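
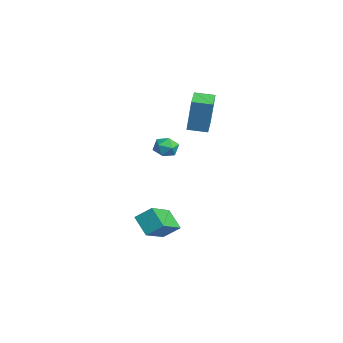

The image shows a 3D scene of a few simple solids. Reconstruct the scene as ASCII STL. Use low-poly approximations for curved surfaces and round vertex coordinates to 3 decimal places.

solid 
facet normal -0.156 0.678 0.718
outer loop
vertex -0.49 1.425 1.017
vertex -1.134 1.091 1.192
vertex -0.501 0.881 1.528
endloop
endfacet
facet normal 0.541 0.570 0.618
outer loop
vertex -0.49 1.425 1.017
vertex -0.501 0.881 1.528
vertex 0.048 0.908 1.023
endloop
endfacet
facet normal 0.692 0.719 -0.063
outer loop
vertex -0.49 1.425 1.017
vertex 0.048 0.908 1.023
vertex -0.246 1.134 0.374
endloop
endfacet
facet normal 0.087 0.920 -0.383
outer loop
vertex -0.49 1.425 1.017
vertex -0.246 1.134 0.374
vertex -0.976 1.247 0.479
endloop
endfacet
facet normal -0.437 0.894 0.099
outer loop
vertex -0.49 1.425 1.017
vertex -0.976 1.247 0.479
vertex -1.134 1.091 1.192
endloop
endfacet
facet normal 0.675 -0.124 0.727
outer loop
vertex 0.048 0.908 1.023
vertex -0.501 0.881 1.528
vertex -0.264 0.253 1.201
endloop
endfacet
facet normal -0.455 0.052 0.889
outer loop
vertex -0.501 0.881 1.528
vertex -1.134 1.091 1.192
vertex -0.994 0.366 1.306
endloop
endfacet
facet normal -0.909 0.402 -0.113
outer loop
vertex -1.134 1.091 1.192
vertex -0.976 1.247 0.479
vertex -1.288 0.592 0.657
endloop
endfacet
facet normal -0.060 0.443 -0.894
outer loop
vertex -0.976 1.247 0.479
vertex -0.246 1.134 0.374
vertex -0.739 0.619 0.152
endloop
endfacet
facet normal 0.919 0.119 -0.375
outer loop
vertex -0.246 1.134 0.374
vertex 0.048 0.908 1.023
vertex -0.106 0.409 0.488
endloop
endfacet
facet normal -0.087 -0.920 0.383
outer loop
vertex -0.75 0.075 0.663
vertex -0.264 0.253 1.201
vertex -0.994 0.366 1.306
endloop
endfacet
facet normal -0.692 -0.719 0.063
outer loop
vertex -0.75 0.075 0.663
vertex -0.994 0.366 1.306
vertex -1.288 0.592 0.657
endloop
endfacet
facet normal -0.541 -0.570 -0.618
outer loop
vertex -0.75 0.075 0.663
vertex -1.288 0.592 0.657
vertex -0.739 0.619 0.152
endloop
endfacet
facet normal 0.156 -0.678 -0.718
outer loop
vertex -0.75 0.075 0.663
vertex -0.739 0.619 0.152
vertex -0.106 0.409 0.488
endloop
endfacet
facet normal 0.437 -0.894 -0.099
outer loop
vertex -0.75 0.075 0.663
vertex -0.106 0.409 0.488
vertex -0.264 0.253 1.201
endloop
endfacet
facet normal 0.060 -0.443 0.894
outer loop
vertex -0.994 0.366 1.306
vertex -0.264 0.253 1.201
vertex -0.501 0.881 1.528
endloop
endfacet
facet normal -0.919 -0.119 0.375
outer loop
vertex -1.288 0.592 0.657
vertex -0.994 0.366 1.306
vertex -1.134 1.091 1.192
endloop
endfacet
facet normal -0.675 0.124 -0.727
outer loop
vertex -0.739 0.619 0.152
vertex -1.288 0.592 0.657
vertex -0.976 1.247 0.479
endloop
endfacet
facet normal 0.455 -0.052 -0.889
outer loop
vertex -0.106 0.409 0.488
vertex -0.739 0.619 0.152
vertex -0.246 1.134 0.374
endloop
endfacet
facet normal 0.909 -0.402 0.113
outer loop
vertex -0.264 0.253 1.201
vertex -0.106 0.409 0.488
vertex 0.048 0.908 1.023
endloop
endfacet
facet normal -0.924 0.367 0.107
outer loop
vertex -0.593 2.256 4.633
vertex -0.201 3.285 4.494
vertex -0.896 2.094 2.571
endloop
endfacet
facet normal -0.354 -0.927 0.125
outer loop
vertex 0.361 1.595 2.426
vertex -0.593 2.256 4.633
vertex -0.896 2.094 2.571
endloop
endfacet
facet normal -0.924 0.367 0.106
outer loop
vertex -0.896 2.094 2.571
vertex -0.201 3.285 4.494
vertex -0.503 3.123 2.432
endloop
endfacet
facet normal -0.145 -0.078 -0.986
outer loop
vertex -0.503 3.123 2.432
vertex 0.361 1.595 2.426
vertex -0.896 2.094 2.571
endloop
endfacet
facet normal 0.145 0.078 0.986
outer loop
vertex -0.593 2.256 4.633
vertex 1.056 2.786 4.349
vertex -0.201 3.285 4.494
endloop
endfacet
facet normal -0.354 -0.927 0.125
outer loop
vertex 0.663 1.757 4.488
vertex -0.593 2.256 4.633
vertex 0.361 1.595 2.426
endloop
endfacet
facet normal 0.145 0.078 0.986
outer loop
vertex 0.663 1.757 4.488
vertex 1.056 2.786 4.349
vertex -0.593 2.256 4.633
endloop
endfacet
facet normal 0.354 0.927 -0.125
outer loop
vertex -0.201 3.285 4.494
vertex 1.056 2.786 4.349
vertex -0.503 3.123 2.432
endloop
endfacet
facet normal -0.145 -0.078 -0.986
outer loop
vertex 0.753 2.624 2.287
vertex 0.361 1.595 2.426
vertex -0.503 3.123 2.432
endloop
endfacet
facet normal 0.354 0.927 -0.125
outer loop
vertex -0.503 3.123 2.432
vertex 1.056 2.786 4.349
vertex 0.753 2.624 2.287
endloop
endfacet
facet normal 0.924 -0.367 -0.107
outer loop
vertex 0.753 2.624 2.287
vertex 0.663 1.757 4.488
vertex 0.361 1.595 2.426
endloop
endfacet
facet normal 0.924 -0.367 -0.107
outer loop
vertex 1.056 2.786 4.349
vertex 0.663 1.757 4.488
vertex 0.753 2.624 2.287
endloop
endfacet
facet normal -0.625 0.629 -0.462
outer loop
vertex 2.275 0.16 -2.353
vertex 3.245 0.503 -3.197
vertex 1.962 -0.661 -3.047
endloop
endfacet
facet normal -0.729 -0.258 0.634
outer loop
vertex 3.155 -1.863 -2.163
vertex 2.275 0.16 -2.353
vertex 1.962 -0.661 -3.047
endloop
endfacet
facet normal -0.624 0.629 -0.464
outer loop
vertex 1.962 -0.661 -3.047
vertex 3.245 0.503 -3.197
vertex 2.932 -0.319 -3.89
endloop
endfacet
facet normal -0.280 -0.733 -0.620
outer loop
vertex 2.932 -0.319 -3.89
vertex 3.155 -1.863 -2.163
vertex 1.962 -0.661 -3.047
endloop
endfacet
facet normal 0.280 0.733 0.620
outer loop
vertex 2.275 0.16 -2.353
vertex 4.438 -0.699 -2.313
vertex 3.245 0.503 -3.197
endloop
endfacet
facet normal -0.729 -0.257 0.635
outer loop
vertex 3.468 -1.041 -1.47
vertex 2.275 0.16 -2.353
vertex 3.155 -1.863 -2.163
endloop
endfacet
facet normal 0.280 0.733 0.620
outer loop
vertex 3.468 -1.041 -1.47
vertex 4.438 -0.699 -2.313
vertex 2.275 0.16 -2.353
endloop
endfacet
facet normal 0.729 0.257 -0.634
outer loop
vertex 3.245 0.503 -3.197
vertex 4.438 -0.699 -2.313
vertex 2.932 -0.319 -3.89
endloop
endfacet
facet normal -0.280 -0.733 -0.620
outer loop
vertex 4.125 -1.52 -3.007
vertex 3.155 -1.863 -2.163
vertex 2.932 -0.319 -3.89
endloop
endfacet
facet normal 0.729 0.258 -0.634
outer loop
vertex 2.932 -0.319 -3.89
vertex 4.438 -0.699 -2.313
vertex 4.125 -1.52 -3.007
endloop
endfacet
facet normal 0.625 -0.628 0.463
outer loop
vertex 4.125 -1.52 -3.007
vertex 3.468 -1.041 -1.47
vertex 3.155 -1.863 -2.163
endloop
endfacet
facet normal 0.624 -0.629 0.463
outer loop
vertex 4.438 -0.699 -2.313
vertex 3.468 -1.041 -1.47
vertex 4.125 -1.52 -3.007
endloop
endfacet

endsolid


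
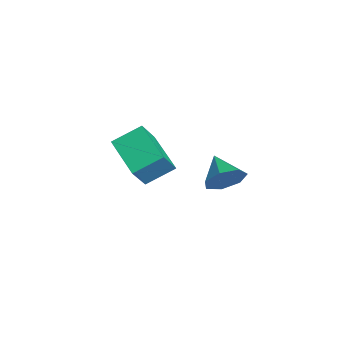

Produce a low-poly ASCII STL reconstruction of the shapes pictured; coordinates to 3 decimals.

solid 
facet normal 0.913 0.082 -0.400
outer loop
vertex 4.287 4.155 1.743
vertex 3.983 3.698 0.955
vertex 3.979 4.64 1.139
endloop
endfacet
facet normal -0.324 0.650 0.687
outer loop
vertex 4.287 4.155 1.743
vertex 3.979 4.64 1.139
vertex 2.677 3.582 1.525
endloop
endfacet
facet normal 0.913 0.082 -0.399
outer loop
vertex 3.979 4.64 1.139
vertex 3.983 3.698 0.955
vertex 3.675 4.417 0.397
endloop
endfacet
facet normal -0.626 0.779 0.022
outer loop
vertex 3.979 4.64 1.139
vertex 3.675 4.417 0.397
vertex 2.677 3.582 1.525
endloop
endfacet
facet normal 0.914 0.082 -0.398
outer loop
vertex 3.675 4.417 0.397
vertex 3.983 3.698 0.955
vertex 3.603 3.652 0.074
endloop
endfacet
facet normal -0.813 0.290 -0.505
outer loop
vertex 3.675 4.417 0.397
vertex 3.603 3.652 0.074
vertex 2.677 3.582 1.525
endloop
endfacet
facet normal 0.914 0.081 -0.398
outer loop
vertex 3.603 3.652 0.074
vertex 3.983 3.698 0.955
vertex 3.816 2.922 0.415
endloop
endfacet
facet normal -0.743 -0.449 -0.496
outer loop
vertex 3.603 3.652 0.074
vertex 3.816 2.922 0.415
vertex 2.677 3.582 1.525
endloop
endfacet
facet normal 0.913 0.082 -0.400
outer loop
vertex 3.816 2.922 0.415
vertex 3.983 3.698 0.955
vertex 4.156 2.777 1.162
endloop
endfacet
facet normal -0.470 -0.882 0.043
outer loop
vertex 3.816 2.922 0.415
vertex 4.156 2.777 1.162
vertex 2.677 3.582 1.525
endloop
endfacet
facet normal 0.913 0.082 -0.399
outer loop
vertex 4.156 2.777 1.162
vertex 3.983 3.698 0.955
vertex 4.365 3.326 1.753
endloop
endfacet
facet normal -0.199 -0.682 0.704
outer loop
vertex 4.156 2.777 1.162
vertex 4.365 3.326 1.753
vertex 2.677 3.582 1.525
endloop
endfacet
facet normal 0.913 0.081 -0.399
outer loop
vertex 4.365 3.326 1.753
vertex 3.983 3.698 0.955
vertex 4.287 4.155 1.743
endloop
endfacet
facet normal -0.134 -0.001 0.991
outer loop
vertex 4.365 3.326 1.753
vertex 4.287 4.155 1.743
vertex 2.677 3.582 1.525
endloop
endfacet
facet normal -0.917 -0.216 0.335
outer loop
vertex -2.026 0.271 -0.445
vertex -2.082 1.681 0.309
vertex -2.729 1.015 -1.888
endloop
endfacet
facet normal 0.035 -0.881 -0.471
outer loop
vertex -0.758 1.479 -2.609
vertex -2.026 0.271 -0.445
vertex -2.729 1.015 -1.888
endloop
endfacet
facet normal -0.917 -0.216 0.335
outer loop
vertex -2.729 1.015 -1.888
vertex -2.082 1.681 0.309
vertex -2.785 2.425 -1.134
endloop
endfacet
facet normal -0.397 0.420 -0.816
outer loop
vertex -2.785 2.425 -1.134
vertex -0.758 1.479 -2.609
vertex -2.729 1.015 -1.888
endloop
endfacet
facet normal 0.397 -0.420 0.816
outer loop
vertex -2.026 0.271 -0.445
vertex -0.111 2.145 -0.412
vertex -2.082 1.681 0.309
endloop
endfacet
facet normal 0.035 -0.881 -0.471
outer loop
vertex -0.055 0.735 -1.166
vertex -2.026 0.271 -0.445
vertex -0.758 1.479 -2.609
endloop
endfacet
facet normal 0.397 -0.420 0.816
outer loop
vertex -0.055 0.735 -1.166
vertex -0.111 2.145 -0.412
vertex -2.026 0.271 -0.445
endloop
endfacet
facet normal -0.035 0.881 0.471
outer loop
vertex -2.082 1.681 0.309
vertex -0.111 2.145 -0.412
vertex -2.785 2.425 -1.134
endloop
endfacet
facet normal -0.397 0.420 -0.816
outer loop
vertex -0.814 2.889 -1.855
vertex -0.758 1.479 -2.609
vertex -2.785 2.425 -1.134
endloop
endfacet
facet normal -0.035 0.881 0.471
outer loop
vertex -2.785 2.425 -1.134
vertex -0.111 2.145 -0.412
vertex -0.814 2.889 -1.855
endloop
endfacet
facet normal 0.917 0.216 -0.335
outer loop
vertex -0.814 2.889 -1.855
vertex -0.055 0.735 -1.166
vertex -0.758 1.479 -2.609
endloop
endfacet
facet normal 0.917 0.216 -0.335
outer loop
vertex -0.111 2.145 -0.412
vertex -0.055 0.735 -1.166
vertex -0.814 2.889 -1.855
endloop
endfacet

endsolid


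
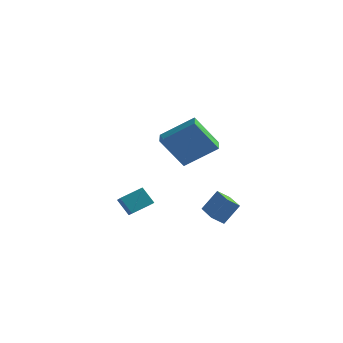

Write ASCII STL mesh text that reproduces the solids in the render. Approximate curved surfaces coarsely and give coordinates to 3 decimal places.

solid 
facet normal -0.636 -0.679 -0.367
outer loop
vertex 0.193 0.07 -3.097
vertex -0.559 0.282 -2.186
vertex -0.365 0.954 -3.764
endloop
endfacet
facet normal 0.627 -0.177 -0.759
outer loop
vertex 0.519 1.898 -3.254
vertex 0.193 0.07 -3.097
vertex -0.365 0.954 -3.764
endloop
endfacet
facet normal -0.636 -0.679 -0.367
outer loop
vertex -0.365 0.954 -3.764
vertex -0.559 0.282 -2.186
vertex -1.117 1.166 -2.854
endloop
endfacet
facet normal -0.450 0.712 -0.538
outer loop
vertex -1.117 1.166 -2.854
vertex 0.519 1.898 -3.254
vertex -0.365 0.954 -3.764
endloop
endfacet
facet normal 0.451 -0.713 0.538
outer loop
vertex 0.193 0.07 -3.097
vertex 0.325 1.226 -1.676
vertex -0.559 0.282 -2.186
endloop
endfacet
facet normal 0.627 -0.177 -0.758
outer loop
vertex 1.077 1.014 -2.586
vertex 0.193 0.07 -3.097
vertex 0.519 1.898 -3.254
endloop
endfacet
facet normal 0.450 -0.713 0.538
outer loop
vertex 1.077 1.014 -2.586
vertex 0.325 1.226 -1.676
vertex 0.193 0.07 -3.097
endloop
endfacet
facet normal -0.627 0.177 0.759
outer loop
vertex -0.559 0.282 -2.186
vertex 0.325 1.226 -1.676
vertex -1.117 1.166 -2.854
endloop
endfacet
facet normal -0.450 0.713 -0.538
outer loop
vertex -0.233 2.11 -2.343
vertex 0.519 1.898 -3.254
vertex -1.117 1.166 -2.854
endloop
endfacet
facet normal -0.627 0.177 0.759
outer loop
vertex -1.117 1.166 -2.854
vertex 0.325 1.226 -1.676
vertex -0.233 2.11 -2.343
endloop
endfacet
facet normal 0.636 0.679 0.367
outer loop
vertex -0.233 2.11 -2.343
vertex 1.077 1.014 -2.586
vertex 0.519 1.898 -3.254
endloop
endfacet
facet normal 0.636 0.679 0.367
outer loop
vertex 0.325 1.226 -1.676
vertex 1.077 1.014 -2.586
vertex -0.233 2.11 -2.343
endloop
endfacet
facet normal -0.547 -0.183 0.817
outer loop
vertex 3.817 -0.287 4.291
vertex 3.465 0.67 4.27
vertex 2.154 -0.926 3.034
endloop
endfacet
facet normal 0.345 -0.938 0.020
outer loop
vertex 3.335 -0.53 1.27
vertex 3.817 -0.287 4.291
vertex 2.154 -0.926 3.034
endloop
endfacet
facet normal -0.546 -0.184 0.817
outer loop
vertex 2.154 -0.926 3.034
vertex 3.465 0.67 4.27
vertex 1.802 0.031 3.014
endloop
endfacet
facet normal -0.763 -0.293 -0.576
outer loop
vertex 1.802 0.031 3.014
vertex 3.335 -0.53 1.27
vertex 2.154 -0.926 3.034
endloop
endfacet
facet normal 0.763 0.293 0.576
outer loop
vertex 3.817 -0.287 4.291
vertex 4.646 1.066 2.506
vertex 3.465 0.67 4.27
endloop
endfacet
facet normal 0.345 -0.938 0.020
outer loop
vertex 4.998 0.109 2.526
vertex 3.817 -0.287 4.291
vertex 3.335 -0.53 1.27
endloop
endfacet
facet normal 0.763 0.293 0.576
outer loop
vertex 4.998 0.109 2.526
vertex 4.646 1.066 2.506
vertex 3.817 -0.287 4.291
endloop
endfacet
facet normal -0.345 0.938 -0.020
outer loop
vertex 3.465 0.67 4.27
vertex 4.646 1.066 2.506
vertex 1.802 0.031 3.014
endloop
endfacet
facet normal -0.763 -0.293 -0.576
outer loop
vertex 2.983 0.427 1.249
vertex 3.335 -0.53 1.27
vertex 1.802 0.031 3.014
endloop
endfacet
facet normal -0.345 0.938 -0.020
outer loop
vertex 1.802 0.031 3.014
vertex 4.646 1.066 2.506
vertex 2.983 0.427 1.249
endloop
endfacet
facet normal 0.547 0.183 -0.817
outer loop
vertex 2.983 0.427 1.249
vertex 4.998 0.109 2.526
vertex 3.335 -0.53 1.27
endloop
endfacet
facet normal 0.547 0.184 -0.817
outer loop
vertex 4.646 1.066 2.506
vertex 4.998 0.109 2.526
vertex 2.983 0.427 1.249
endloop
endfacet
facet normal -0.663 -0.428 0.614
outer loop
vertex 4.465 3.017 -2.693
vertex 3.417 4.38 -2.875
vertex 3.812 2.358 -3.859
endloop
endfacet
facet normal 0.607 -0.788 0.106
outer loop
vertex 4.403 2.74 -4.405
vertex 4.465 3.017 -2.693
vertex 3.812 2.358 -3.859
endloop
endfacet
facet normal -0.664 -0.428 0.613
outer loop
vertex 3.812 2.358 -3.859
vertex 3.417 4.38 -2.875
vertex 2.764 3.722 -4.042
endloop
endfacet
facet normal -0.438 -0.442 -0.783
outer loop
vertex 2.764 3.722 -4.042
vertex 4.403 2.74 -4.405
vertex 3.812 2.358 -3.859
endloop
endfacet
facet normal 0.438 0.441 0.783
outer loop
vertex 4.465 3.017 -2.693
vertex 4.008 4.762 -3.421
vertex 3.417 4.38 -2.875
endloop
endfacet
facet normal 0.606 -0.789 0.106
outer loop
vertex 5.056 3.398 -3.238
vertex 4.465 3.017 -2.693
vertex 4.403 2.74 -4.405
endloop
endfacet
facet normal 0.438 0.441 0.783
outer loop
vertex 5.056 3.398 -3.238
vertex 4.008 4.762 -3.421
vertex 4.465 3.017 -2.693
endloop
endfacet
facet normal -0.606 0.788 -0.105
outer loop
vertex 3.417 4.38 -2.875
vertex 4.008 4.762 -3.421
vertex 2.764 3.722 -4.042
endloop
endfacet
facet normal -0.438 -0.441 -0.783
outer loop
vertex 3.355 4.103 -4.587
vertex 4.403 2.74 -4.405
vertex 2.764 3.722 -4.042
endloop
endfacet
facet normal -0.606 0.788 -0.106
outer loop
vertex 2.764 3.722 -4.042
vertex 4.008 4.762 -3.421
vertex 3.355 4.103 -4.587
endloop
endfacet
facet normal 0.664 0.429 -0.613
outer loop
vertex 3.355 4.103 -4.587
vertex 5.056 3.398 -3.238
vertex 4.403 2.74 -4.405
endloop
endfacet
facet normal 0.664 0.428 -0.614
outer loop
vertex 4.008 4.762 -3.421
vertex 5.056 3.398 -3.238
vertex 3.355 4.103 -4.587
endloop
endfacet

endsolid


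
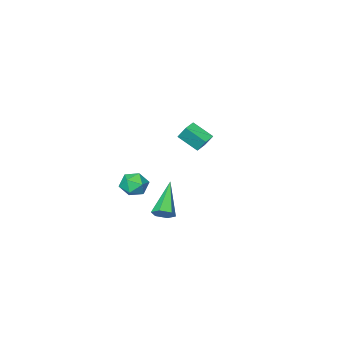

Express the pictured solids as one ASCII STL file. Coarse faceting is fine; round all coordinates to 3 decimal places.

solid 
facet normal 0.587 0.503 -0.634
outer loop
vertex 3.373 3.306 -2.61
vertex 3.0 3.149 -3.08
vertex 2.896 3.671 -2.762
endloop
endfacet
facet normal 0.102 0.493 0.864
outer loop
vertex 3.373 3.306 -2.61
vertex 2.896 3.671 -2.762
vertex 1.72 2.051 -1.7
endloop
endfacet
facet normal 0.588 0.503 -0.634
outer loop
vertex 2.896 3.671 -2.762
vertex 3.0 3.149 -3.08
vertex 2.523 3.515 -3.232
endloop
endfacet
facet normal -0.666 0.682 0.302
outer loop
vertex 2.896 3.671 -2.762
vertex 2.523 3.515 -3.232
vertex 1.72 2.051 -1.7
endloop
endfacet
facet normal 0.588 0.504 -0.633
outer loop
vertex 2.523 3.515 -3.232
vertex 3.0 3.149 -3.08
vertex 2.628 2.993 -3.55
endloop
endfacet
facet normal -0.909 0.068 -0.412
outer loop
vertex 2.523 3.515 -3.232
vertex 2.628 2.993 -3.55
vertex 1.72 2.051 -1.7
endloop
endfacet
facet normal 0.588 0.505 -0.633
outer loop
vertex 2.628 2.993 -3.55
vertex 3.0 3.149 -3.08
vertex 3.105 2.628 -3.398
endloop
endfacet
facet normal -0.383 -0.734 -0.561
outer loop
vertex 2.628 2.993 -3.55
vertex 3.105 2.628 -3.398
vertex 1.72 2.051 -1.7
endloop
endfacet
facet normal 0.587 0.505 -0.633
outer loop
vertex 3.105 2.628 -3.398
vertex 3.0 3.149 -3.08
vertex 3.478 2.784 -2.928
endloop
endfacet
facet normal 0.385 -0.923 0.001
outer loop
vertex 3.105 2.628 -3.398
vertex 3.478 2.784 -2.928
vertex 1.72 2.051 -1.7
endloop
endfacet
facet normal 0.587 0.504 -0.634
outer loop
vertex 3.478 2.784 -2.928
vertex 3.0 3.149 -3.08
vertex 3.373 3.306 -2.61
endloop
endfacet
facet normal 0.628 -0.309 0.714
outer loop
vertex 3.478 2.784 -2.928
vertex 3.373 3.306 -2.61
vertex 1.72 2.051 -1.7
endloop
endfacet
facet normal -0.493 0.632 0.598
outer loop
vertex 3.226 1.762 -1.527
vertex 2.526 1.413 -1.736
vertex 2.943 1.136 -1.099
endloop
endfacet
facet normal 0.164 0.505 0.847
outer loop
vertex 3.226 1.762 -1.527
vertex 2.943 1.136 -1.099
vertex 3.731 1.18 -1.278
endloop
endfacet
facet normal 0.631 0.695 0.344
outer loop
vertex 3.226 1.762 -1.527
vertex 3.731 1.18 -1.278
vertex 3.802 1.485 -2.025
endloop
endfacet
facet normal 0.263 0.940 -0.218
outer loop
vertex 3.226 1.762 -1.527
vertex 3.802 1.485 -2.025
vertex 3.057 1.628 -2.308
endloop
endfacet
facet normal -0.431 0.900 -0.061
outer loop
vertex 3.226 1.762 -1.527
vertex 3.057 1.628 -2.308
vertex 2.526 1.413 -1.736
endloop
endfacet
facet normal 0.228 -0.197 0.954
outer loop
vertex 3.731 1.18 -1.278
vertex 2.943 1.136 -1.099
vertex 3.343 0.472 -1.332
endloop
endfacet
facet normal -0.835 0.008 0.550
outer loop
vertex 2.943 1.136 -1.099
vertex 2.526 1.413 -1.736
vertex 2.598 0.615 -1.615
endloop
endfacet
facet normal -0.734 0.442 -0.516
outer loop
vertex 2.526 1.413 -1.736
vertex 3.057 1.628 -2.308
vertex 2.669 0.92 -2.362
endloop
endfacet
facet normal 0.390 0.505 -0.770
outer loop
vertex 3.057 1.628 -2.308
vertex 3.802 1.485 -2.025
vertex 3.457 0.964 -2.541
endloop
endfacet
facet normal 0.984 0.110 0.138
outer loop
vertex 3.802 1.485 -2.025
vertex 3.731 1.18 -1.278
vertex 3.874 0.687 -1.904
endloop
endfacet
facet normal -0.263 -0.940 0.218
outer loop
vertex 3.174 0.338 -2.113
vertex 3.343 0.472 -1.332
vertex 2.598 0.615 -1.615
endloop
endfacet
facet normal -0.631 -0.695 -0.344
outer loop
vertex 3.174 0.338 -2.113
vertex 2.598 0.615 -1.615
vertex 2.669 0.92 -2.362
endloop
endfacet
facet normal -0.164 -0.505 -0.847
outer loop
vertex 3.174 0.338 -2.113
vertex 2.669 0.92 -2.362
vertex 3.457 0.964 -2.541
endloop
endfacet
facet normal 0.493 -0.632 -0.598
outer loop
vertex 3.174 0.338 -2.113
vertex 3.457 0.964 -2.541
vertex 3.874 0.687 -1.904
endloop
endfacet
facet normal 0.431 -0.900 0.061
outer loop
vertex 3.174 0.338 -2.113
vertex 3.874 0.687 -1.904
vertex 3.343 0.472 -1.332
endloop
endfacet
facet normal -0.390 -0.505 0.770
outer loop
vertex 2.598 0.615 -1.615
vertex 3.343 0.472 -1.332
vertex 2.943 1.136 -1.099
endloop
endfacet
facet normal -0.984 -0.110 -0.138
outer loop
vertex 2.669 0.92 -2.362
vertex 2.598 0.615 -1.615
vertex 2.526 1.413 -1.736
endloop
endfacet
facet normal -0.228 0.197 -0.954
outer loop
vertex 3.457 0.964 -2.541
vertex 2.669 0.92 -2.362
vertex 3.057 1.628 -2.308
endloop
endfacet
facet normal 0.835 -0.008 -0.550
outer loop
vertex 3.874 0.687 -1.904
vertex 3.457 0.964 -2.541
vertex 3.802 1.485 -2.025
endloop
endfacet
facet normal 0.734 -0.442 0.516
outer loop
vertex 3.343 0.472 -1.332
vertex 3.874 0.687 -1.904
vertex 3.731 1.18 -1.278
endloop
endfacet
facet normal -0.924 -0.371 0.091
outer loop
vertex -4.039 -4.085 -2.412
vertex -4.173 -3.547 -1.579
vertex -4.547 -3.009 -3.188
endloop
endfacet
facet normal 0.133 -0.538 -0.833
outer loop
vertex -3.807 -2.713 -3.261
vertex -4.039 -4.085 -2.412
vertex -4.547 -3.009 -3.188
endloop
endfacet
facet normal -0.925 -0.370 0.091
outer loop
vertex -4.547 -3.009 -3.188
vertex -4.173 -3.547 -1.579
vertex -4.68 -2.471 -2.355
endloop
endfacet
facet normal -0.357 0.758 -0.546
outer loop
vertex -4.68 -2.471 -2.355
vertex -3.807 -2.713 -3.261
vertex -4.547 -3.009 -3.188
endloop
endfacet
facet normal 0.357 -0.757 0.547
outer loop
vertex -4.039 -4.085 -2.412
vertex -3.433 -3.251 -1.652
vertex -4.173 -3.547 -1.579
endloop
endfacet
facet normal 0.133 -0.538 -0.833
outer loop
vertex -3.3 -3.789 -2.485
vertex -4.039 -4.085 -2.412
vertex -3.807 -2.713 -3.261
endloop
endfacet
facet normal 0.357 -0.758 0.546
outer loop
vertex -3.3 -3.789 -2.485
vertex -3.433 -3.251 -1.652
vertex -4.039 -4.085 -2.412
endloop
endfacet
facet normal -0.133 0.538 0.833
outer loop
vertex -4.173 -3.547 -1.579
vertex -3.433 -3.251 -1.652
vertex -4.68 -2.471 -2.355
endloop
endfacet
facet normal -0.357 0.757 -0.547
outer loop
vertex -3.941 -2.175 -2.428
vertex -3.807 -2.713 -3.261
vertex -4.68 -2.471 -2.355
endloop
endfacet
facet normal -0.133 0.538 0.833
outer loop
vertex -4.68 -2.471 -2.355
vertex -3.433 -3.251 -1.652
vertex -3.941 -2.175 -2.428
endloop
endfacet
facet normal 0.924 0.370 -0.090
outer loop
vertex -3.941 -2.175 -2.428
vertex -3.3 -3.789 -2.485
vertex -3.807 -2.713 -3.261
endloop
endfacet
facet normal 0.924 0.370 -0.092
outer loop
vertex -3.433 -3.251 -1.652
vertex -3.3 -3.789 -2.485
vertex -3.941 -2.175 -2.428
endloop
endfacet

endsolid


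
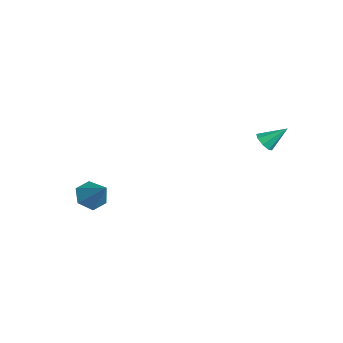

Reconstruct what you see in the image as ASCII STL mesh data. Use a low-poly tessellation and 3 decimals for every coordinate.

solid 
facet normal -0.656 -0.234 -0.718
outer loop
vertex -3.142 -3.227 -3.853
vertex -3.821 -3.069 -3.284
vertex -3.499 -2.403 -3.795
endloop
endfacet
facet normal 0.856 0.394 -0.333
outer loop
vertex -3.142 -3.227 -3.853
vertex -3.499 -2.403 -3.795
vertex -2.699 -2.671 -2.056
endloop
endfacet
facet normal -0.656 -0.234 -0.718
outer loop
vertex -3.499 -2.403 -3.795
vertex -3.821 -3.069 -3.284
vertex -4.178 -2.245 -3.226
endloop
endfacet
facet normal 0.253 0.967 0.033
outer loop
vertex -3.499 -2.403 -3.795
vertex -4.178 -2.245 -3.226
vertex -2.699 -2.671 -2.056
endloop
endfacet
facet normal -0.656 -0.234 -0.717
outer loop
vertex -4.178 -2.245 -3.226
vertex -3.821 -3.069 -3.284
vertex -4.5 -2.912 -2.714
endloop
endfacet
facet normal -0.332 0.670 0.664
outer loop
vertex -4.178 -2.245 -3.226
vertex -4.5 -2.912 -2.714
vertex -2.699 -2.671 -2.056
endloop
endfacet
facet normal -0.656 -0.234 -0.717
outer loop
vertex -4.5 -2.912 -2.714
vertex -3.821 -3.069 -3.284
vertex -4.143 -3.736 -2.772
endloop
endfacet
facet normal -0.312 -0.201 0.929
outer loop
vertex -4.5 -2.912 -2.714
vertex -4.143 -3.736 -2.772
vertex -2.699 -2.671 -2.056
endloop
endfacet
facet normal -0.656 -0.234 -0.717
outer loop
vertex -4.143 -3.736 -2.772
vertex -3.821 -3.069 -3.284
vertex -3.464 -3.894 -3.342
endloop
endfacet
facet normal 0.292 -0.774 0.562
outer loop
vertex -4.143 -3.736 -2.772
vertex -3.464 -3.894 -3.342
vertex -2.699 -2.671 -2.056
endloop
endfacet
facet normal -0.656 -0.233 -0.718
outer loop
vertex -3.464 -3.894 -3.342
vertex -3.821 -3.069 -3.284
vertex -3.142 -3.227 -3.853
endloop
endfacet
facet normal 0.877 -0.476 -0.069
outer loop
vertex -3.464 -3.894 -3.342
vertex -3.142 -3.227 -3.853
vertex -2.699 -2.671 -2.056
endloop
endfacet
facet normal -0.227 -0.746 -0.626
outer loop
vertex 3.205 2.723 3.335
vertex 2.746 3.022 3.145
vertex 3.304 2.983 2.989
endloop
endfacet
facet normal 0.965 -0.020 0.261
outer loop
vertex 3.205 2.723 3.335
vertex 3.304 2.983 2.989
vertex 3.054 4.038 3.995
endloop
endfacet
facet normal -0.227 -0.747 -0.625
outer loop
vertex 3.304 2.983 2.989
vertex 2.746 3.022 3.145
vertex 3.075 3.266 2.734
endloop
endfacet
facet normal 0.852 0.453 -0.263
outer loop
vertex 3.304 2.983 2.989
vertex 3.075 3.266 2.734
vertex 3.054 4.038 3.995
endloop
endfacet
facet normal -0.227 -0.747 -0.625
outer loop
vertex 3.075 3.266 2.734
vertex 2.746 3.022 3.145
vertex 2.654 3.406 2.72
endloop
endfacet
facet normal 0.289 0.819 -0.496
outer loop
vertex 3.075 3.266 2.734
vertex 2.654 3.406 2.72
vertex 3.054 4.038 3.995
endloop
endfacet
facet normal -0.226 -0.747 -0.626
outer loop
vertex 2.654 3.406 2.72
vertex 2.746 3.022 3.145
vertex 2.287 3.321 2.954
endloop
endfacet
facet normal -0.395 0.866 -0.305
outer loop
vertex 2.654 3.406 2.72
vertex 2.287 3.321 2.954
vertex 3.054 4.038 3.995
endloop
endfacet
facet normal -0.226 -0.747 -0.625
outer loop
vertex 2.287 3.321 2.954
vertex 2.746 3.022 3.145
vertex 2.189 3.061 3.3
endloop
endfacet
facet normal -0.800 0.566 0.199
outer loop
vertex 2.287 3.321 2.954
vertex 2.189 3.061 3.3
vertex 3.054 4.038 3.995
endloop
endfacet
facet normal -0.226 -0.746 -0.626
outer loop
vertex 2.189 3.061 3.3
vertex 2.746 3.022 3.145
vertex 2.417 2.778 3.555
endloop
endfacet
facet normal -0.687 0.096 0.720
outer loop
vertex 2.189 3.061 3.3
vertex 2.417 2.778 3.555
vertex 3.054 4.038 3.995
endloop
endfacet
facet normal -0.226 -0.747 -0.626
outer loop
vertex 2.417 2.778 3.555
vertex 2.746 3.022 3.145
vertex 2.838 2.638 3.57
endloop
endfacet
facet normal -0.124 -0.271 0.955
outer loop
vertex 2.417 2.778 3.555
vertex 2.838 2.638 3.57
vertex 3.054 4.038 3.995
endloop
endfacet
facet normal -0.227 -0.747 -0.625
outer loop
vertex 2.838 2.638 3.57
vertex 2.746 3.022 3.145
vertex 3.205 2.723 3.335
endloop
endfacet
facet normal 0.562 -0.318 0.763
outer loop
vertex 2.838 2.638 3.57
vertex 3.205 2.723 3.335
vertex 3.054 4.038 3.995
endloop
endfacet

endsolid


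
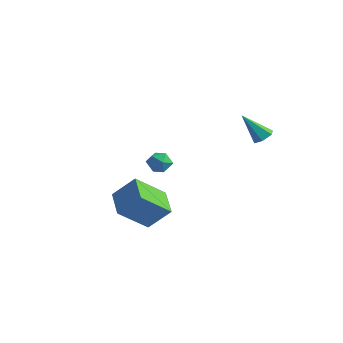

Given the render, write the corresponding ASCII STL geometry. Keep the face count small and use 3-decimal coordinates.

solid 
facet normal -0.775 0.550 0.310
outer loop
vertex -1.601 -2.0 -0.902
vertex -1.026 -0.423 -2.26
vertex -2.563 -2.681 -2.099
endloop
endfacet
facet normal -0.266 -0.731 0.629
outer loop
vertex -1.214 -3.637 -2.64
vertex -1.601 -2.0 -0.902
vertex -2.563 -2.681 -2.099
endloop
endfacet
facet normal -0.775 0.550 0.311
outer loop
vertex -2.563 -2.681 -2.099
vertex -1.026 -0.423 -2.26
vertex -1.988 -1.103 -3.457
endloop
endfacet
facet normal -0.573 -0.405 -0.713
outer loop
vertex -1.988 -1.103 -3.457
vertex -1.214 -3.637 -2.64
vertex -2.563 -2.681 -2.099
endloop
endfacet
facet normal 0.573 0.405 0.713
outer loop
vertex -1.601 -2.0 -0.902
vertex 0.323 -1.379 -2.801
vertex -1.026 -0.423 -2.26
endloop
endfacet
facet normal -0.266 -0.731 0.629
outer loop
vertex -0.252 -2.957 -1.443
vertex -1.601 -2.0 -0.902
vertex -1.214 -3.637 -2.64
endloop
endfacet
facet normal 0.573 0.405 0.713
outer loop
vertex -0.252 -2.957 -1.443
vertex 0.323 -1.379 -2.801
vertex -1.601 -2.0 -0.902
endloop
endfacet
facet normal 0.266 0.731 -0.629
outer loop
vertex -1.026 -0.423 -2.26
vertex 0.323 -1.379 -2.801
vertex -1.988 -1.103 -3.457
endloop
endfacet
facet normal -0.573 -0.405 -0.713
outer loop
vertex -0.639 -2.06 -3.998
vertex -1.214 -3.637 -2.64
vertex -1.988 -1.103 -3.457
endloop
endfacet
facet normal 0.266 0.730 -0.629
outer loop
vertex -1.988 -1.103 -3.457
vertex 0.323 -1.379 -2.801
vertex -0.639 -2.06 -3.998
endloop
endfacet
facet normal 0.775 -0.550 -0.311
outer loop
vertex -0.639 -2.06 -3.998
vertex -0.252 -2.957 -1.443
vertex -1.214 -3.637 -2.64
endloop
endfacet
facet normal 0.775 -0.550 -0.310
outer loop
vertex 0.323 -1.379 -2.801
vertex -0.252 -2.957 -1.443
vertex -0.639 -2.06 -3.998
endloop
endfacet
facet normal -0.989 0.114 0.096
outer loop
vertex -4.343 2.27 -2.022
vertex -4.399 1.546 -1.742
vertex -4.283 2.144 -1.257
endloop
endfacet
facet normal -0.652 0.738 0.173
outer loop
vertex -4.343 2.27 -2.022
vertex -4.283 2.144 -1.257
vertex -3.805 2.648 -1.606
endloop
endfacet
facet normal -0.279 0.862 -0.422
outer loop
vertex -4.343 2.27 -2.022
vertex -3.805 2.648 -1.606
vertex -3.625 2.363 -2.307
endloop
endfacet
facet normal -0.385 0.315 -0.868
outer loop
vertex -4.343 2.27 -2.022
vertex -3.625 2.363 -2.307
vertex -3.992 1.682 -2.391
endloop
endfacet
facet normal -0.824 -0.148 -0.548
outer loop
vertex -4.343 2.27 -2.022
vertex -3.992 1.682 -2.391
vertex -4.399 1.546 -1.742
endloop
endfacet
facet normal -0.190 0.674 0.713
outer loop
vertex -3.805 2.648 -1.606
vertex -4.283 2.144 -1.257
vertex -3.528 2.158 -1.069
endloop
endfacet
facet normal -0.735 -0.336 0.589
outer loop
vertex -4.283 2.144 -1.257
vertex -4.399 1.546 -1.742
vertex -3.895 1.477 -1.153
endloop
endfacet
facet normal -0.467 -0.760 -0.452
outer loop
vertex -4.399 1.546 -1.742
vertex -3.992 1.682 -2.391
vertex -3.715 1.192 -1.854
endloop
endfacet
facet normal 0.242 -0.011 -0.970
outer loop
vertex -3.992 1.682 -2.391
vertex -3.625 2.363 -2.307
vertex -3.237 1.696 -2.203
endloop
endfacet
facet normal 0.412 0.876 -0.250
outer loop
vertex -3.625 2.363 -2.307
vertex -3.805 2.648 -1.606
vertex -3.121 2.294 -1.718
endloop
endfacet
facet normal 0.385 -0.315 0.868
outer loop
vertex -3.177 1.57 -1.438
vertex -3.528 2.158 -1.069
vertex -3.895 1.477 -1.153
endloop
endfacet
facet normal 0.279 -0.862 0.422
outer loop
vertex -3.177 1.57 -1.438
vertex -3.895 1.477 -1.153
vertex -3.715 1.192 -1.854
endloop
endfacet
facet normal 0.652 -0.738 -0.173
outer loop
vertex -3.177 1.57 -1.438
vertex -3.715 1.192 -1.854
vertex -3.237 1.696 -2.203
endloop
endfacet
facet normal 0.989 -0.114 -0.096
outer loop
vertex -3.177 1.57 -1.438
vertex -3.237 1.696 -2.203
vertex -3.121 2.294 -1.718
endloop
endfacet
facet normal 0.824 0.148 0.548
outer loop
vertex -3.177 1.57 -1.438
vertex -3.121 2.294 -1.718
vertex -3.528 2.158 -1.069
endloop
endfacet
facet normal -0.242 0.011 0.970
outer loop
vertex -3.895 1.477 -1.153
vertex -3.528 2.158 -1.069
vertex -4.283 2.144 -1.257
endloop
endfacet
facet normal -0.412 -0.876 0.250
outer loop
vertex -3.715 1.192 -1.854
vertex -3.895 1.477 -1.153
vertex -4.399 1.546 -1.742
endloop
endfacet
facet normal 0.190 -0.674 -0.713
outer loop
vertex -3.237 1.696 -2.203
vertex -3.715 1.192 -1.854
vertex -3.992 1.682 -2.391
endloop
endfacet
facet normal 0.735 0.336 -0.589
outer loop
vertex -3.121 2.294 -1.718
vertex -3.237 1.696 -2.203
vertex -3.625 2.363 -2.307
endloop
endfacet
facet normal 0.467 0.760 0.452
outer loop
vertex -3.528 2.158 -1.069
vertex -3.121 2.294 -1.718
vertex -3.805 2.648 -1.606
endloop
endfacet
facet normal 0.487 0.368 -0.792
outer loop
vertex 3.954 1.885 2.634
vertex 3.434 1.887 2.315
vertex 3.594 2.377 2.641
endloop
endfacet
facet normal 0.478 0.338 0.811
outer loop
vertex 3.954 1.885 2.634
vertex 3.594 2.377 2.641
vertex 2.566 1.233 3.725
endloop
endfacet
facet normal 0.488 0.367 -0.792
outer loop
vertex 3.594 2.377 2.641
vertex 3.434 1.887 2.315
vertex 3.074 2.38 2.322
endloop
endfacet
facet normal -0.319 0.787 0.528
outer loop
vertex 3.594 2.377 2.641
vertex 3.074 2.38 2.322
vertex 2.566 1.233 3.725
endloop
endfacet
facet normal 0.488 0.367 -0.792
outer loop
vertex 3.074 2.38 2.322
vertex 3.434 1.887 2.315
vertex 2.914 1.89 1.996
endloop
endfacet
facet normal -0.937 0.344 -0.058
outer loop
vertex 3.074 2.38 2.322
vertex 2.914 1.89 1.996
vertex 2.566 1.233 3.725
endloop
endfacet
facet normal 0.488 0.367 -0.792
outer loop
vertex 2.914 1.89 1.996
vertex 3.434 1.887 2.315
vertex 3.274 1.397 1.989
endloop
endfacet
facet normal -0.756 -0.547 -0.360
outer loop
vertex 2.914 1.89 1.996
vertex 3.274 1.397 1.989
vertex 2.566 1.233 3.725
endloop
endfacet
facet normal 0.487 0.368 -0.792
outer loop
vertex 3.274 1.397 1.989
vertex 3.434 1.887 2.315
vertex 3.794 1.395 2.308
endloop
endfacet
facet normal 0.043 -0.996 -0.077
outer loop
vertex 3.274 1.397 1.989
vertex 3.794 1.395 2.308
vertex 2.566 1.233 3.725
endloop
endfacet
facet normal 0.487 0.368 -0.792
outer loop
vertex 3.794 1.395 2.308
vertex 3.434 1.887 2.315
vertex 3.954 1.885 2.634
endloop
endfacet
facet normal 0.660 -0.554 0.508
outer loop
vertex 3.794 1.395 2.308
vertex 3.954 1.885 2.634
vertex 2.566 1.233 3.725
endloop
endfacet

endsolid


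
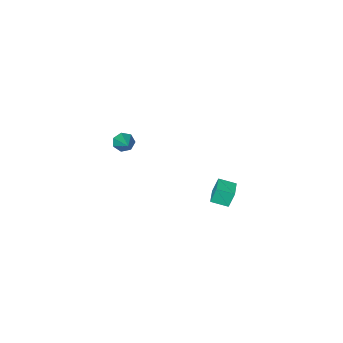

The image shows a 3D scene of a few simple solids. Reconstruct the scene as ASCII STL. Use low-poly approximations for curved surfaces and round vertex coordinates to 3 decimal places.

solid 
facet normal -0.629 -0.772 -0.091
outer loop
vertex -3.367 2.701 1.456
vertex -4.075 3.313 1.164
vertex -3.077 2.578 0.496
endloop
endfacet
facet normal 0.722 -0.624 0.298
outer loop
vertex -2.385 3.427 0.596
vertex -3.367 2.701 1.456
vertex -3.077 2.578 0.496
endloop
endfacet
facet normal -0.629 -0.772 -0.091
outer loop
vertex -3.077 2.578 0.496
vertex -4.075 3.313 1.164
vertex -3.785 3.19 0.204
endloop
endfacet
facet normal 0.287 -0.122 -0.950
outer loop
vertex -3.785 3.19 0.204
vertex -2.385 3.427 0.596
vertex -3.077 2.578 0.496
endloop
endfacet
facet normal -0.287 0.122 0.950
outer loop
vertex -3.367 2.701 1.456
vertex -3.383 4.162 1.264
vertex -4.075 3.313 1.164
endloop
endfacet
facet normal 0.722 -0.624 0.298
outer loop
vertex -2.675 3.55 1.556
vertex -3.367 2.701 1.456
vertex -2.385 3.427 0.596
endloop
endfacet
facet normal -0.287 0.122 0.950
outer loop
vertex -2.675 3.55 1.556
vertex -3.383 4.162 1.264
vertex -3.367 2.701 1.456
endloop
endfacet
facet normal -0.722 0.624 -0.298
outer loop
vertex -4.075 3.313 1.164
vertex -3.383 4.162 1.264
vertex -3.785 3.19 0.204
endloop
endfacet
facet normal 0.287 -0.122 -0.950
outer loop
vertex -3.093 4.039 0.304
vertex -2.385 3.427 0.596
vertex -3.785 3.19 0.204
endloop
endfacet
facet normal -0.722 0.624 -0.298
outer loop
vertex -3.785 3.19 0.204
vertex -3.383 4.162 1.264
vertex -3.093 4.039 0.304
endloop
endfacet
facet normal 0.629 0.772 0.091
outer loop
vertex -3.093 4.039 0.304
vertex -2.675 3.55 1.556
vertex -2.385 3.427 0.596
endloop
endfacet
facet normal 0.629 0.772 0.091
outer loop
vertex -3.383 4.162 1.264
vertex -2.675 3.55 1.556
vertex -3.093 4.039 0.304
endloop
endfacet
facet normal -0.328 -0.780 -0.533
outer loop
vertex -1.512 -4.6 0.438
vertex -1.94 -4.231 0.161
vertex -1.35 -4.354 -0.022
endloop
endfacet
facet normal 0.953 -0.199 0.229
outer loop
vertex -1.512 -4.6 0.438
vertex -1.35 -4.354 -0.022
vertex -1.3 -2.709 1.199
endloop
endfacet
facet normal -0.328 -0.781 -0.532
outer loop
vertex -1.35 -4.354 -0.022
vertex -1.94 -4.231 0.161
vertex -1.633 -4.015 -0.345
endloop
endfacet
facet normal 0.851 0.296 -0.434
outer loop
vertex -1.35 -4.354 -0.022
vertex -1.633 -4.015 -0.345
vertex -1.3 -2.709 1.199
endloop
endfacet
facet normal -0.329 -0.780 -0.532
outer loop
vertex -1.633 -4.015 -0.345
vertex -1.94 -4.231 0.161
vertex -2.147 -3.838 -0.287
endloop
endfacet
facet normal 0.178 0.732 -0.658
outer loop
vertex -1.633 -4.015 -0.345
vertex -2.147 -3.838 -0.287
vertex -1.3 -2.709 1.199
endloop
endfacet
facet normal -0.329 -0.780 -0.532
outer loop
vertex -2.147 -3.838 -0.287
vertex -1.94 -4.231 0.161
vertex -2.505 -3.957 0.109
endloop
endfacet
facet normal -0.562 0.781 -0.273
outer loop
vertex -2.147 -3.838 -0.287
vertex -2.505 -3.957 0.109
vertex -1.3 -2.709 1.199
endloop
endfacet
facet normal -0.329 -0.780 -0.533
outer loop
vertex -2.505 -3.957 0.109
vertex -1.94 -4.231 0.161
vertex -2.438 -4.282 0.543
endloop
endfacet
facet normal -0.807 0.406 0.428
outer loop
vertex -2.505 -3.957 0.109
vertex -2.438 -4.282 0.543
vertex -1.3 -2.709 1.199
endloop
endfacet
facet normal -0.328 -0.781 -0.532
outer loop
vertex -2.438 -4.282 0.543
vertex -1.94 -4.231 0.161
vertex -1.996 -4.568 0.69
endloop
endfacet
facet normal -0.377 -0.110 0.919
outer loop
vertex -2.438 -4.282 0.543
vertex -1.996 -4.568 0.69
vertex -1.3 -2.709 1.199
endloop
endfacet
facet normal -0.329 -0.780 -0.532
outer loop
vertex -1.996 -4.568 0.69
vertex -1.94 -4.231 0.161
vertex -1.512 -4.6 0.438
endloop
endfacet
facet normal 0.407 -0.380 0.831
outer loop
vertex -1.996 -4.568 0.69
vertex -1.512 -4.6 0.438
vertex -1.3 -2.709 1.199
endloop
endfacet

endsolid


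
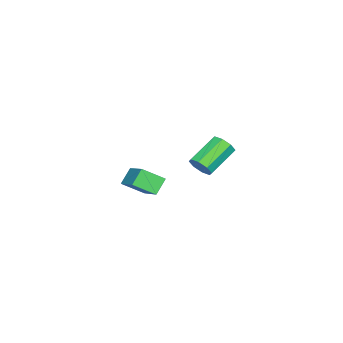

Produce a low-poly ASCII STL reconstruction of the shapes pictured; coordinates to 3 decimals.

solid 
facet normal 0.835 -0.252 -0.489
outer loop
vertex -1.107 3.706 -1.872
vertex -1.446 3.624 -2.408
vertex -1.139 4.116 -2.138
endloop
endfacet
facet normal 0.547 0.485 0.682
outer loop
vertex -1.107 3.706 -1.872
vertex -1.139 4.116 -2.138
vertex -2.535 4.138 -1.035
endloop
endfacet
facet normal 0.546 0.487 0.682
outer loop
vertex -2.535 4.138 -1.035
vertex -1.139 4.116 -2.138
vertex -2.567 4.548 -1.302
endloop
endfacet
facet normal -0.835 0.253 0.489
outer loop
vertex -2.535 4.138 -1.035
vertex -2.567 4.548 -1.302
vertex -2.874 4.056 -1.572
endloop
endfacet
facet normal 0.835 -0.253 -0.489
outer loop
vertex -1.139 4.116 -2.138
vertex -1.446 3.624 -2.408
vertex -1.351 4.238 -2.563
endloop
endfacet
facet normal 0.341 0.935 0.099
outer loop
vertex -1.139 4.116 -2.138
vertex -1.351 4.238 -2.563
vertex -2.567 4.548 -1.302
endloop
endfacet
facet normal 0.341 0.935 0.099
outer loop
vertex -2.567 4.548 -1.302
vertex -1.351 4.238 -2.563
vertex -2.779 4.67 -1.726
endloop
endfacet
facet normal -0.835 0.252 0.490
outer loop
vertex -2.567 4.548 -1.302
vertex -2.779 4.67 -1.726
vertex -2.874 4.056 -1.572
endloop
endfacet
facet normal 0.835 -0.253 -0.490
outer loop
vertex -1.351 4.238 -2.563
vertex -1.446 3.624 -2.408
vertex -1.619 4.0 -2.897
endloop
endfacet
facet normal -0.066 0.837 -0.544
outer loop
vertex -1.351 4.238 -2.563
vertex -1.619 4.0 -2.897
vertex -2.779 4.67 -1.726
endloop
endfacet
facet normal -0.066 0.837 -0.544
outer loop
vertex -2.779 4.67 -1.726
vertex -1.619 4.0 -2.897
vertex -3.046 4.432 -2.06
endloop
endfacet
facet normal -0.835 0.252 0.488
outer loop
vertex -2.779 4.67 -1.726
vertex -3.046 4.432 -2.06
vertex -2.874 4.056 -1.572
endloop
endfacet
facet normal 0.835 -0.252 -0.489
outer loop
vertex -1.619 4.0 -2.897
vertex -1.446 3.624 -2.408
vertex -1.785 3.542 -2.945
endloop
endfacet
facet normal -0.433 0.248 -0.867
outer loop
vertex -1.619 4.0 -2.897
vertex -1.785 3.542 -2.945
vertex -3.046 4.432 -2.06
endloop
endfacet
facet normal -0.433 0.249 -0.867
outer loop
vertex -3.046 4.432 -2.06
vertex -1.785 3.542 -2.945
vertex -3.213 3.974 -2.108
endloop
endfacet
facet normal -0.835 0.253 0.489
outer loop
vertex -3.046 4.432 -2.06
vertex -3.213 3.974 -2.108
vertex -2.874 4.056 -1.572
endloop
endfacet
facet normal 0.835 -0.253 -0.489
outer loop
vertex -1.785 3.542 -2.945
vertex -1.446 3.624 -2.408
vertex -1.753 3.132 -2.678
endloop
endfacet
facet normal -0.547 -0.486 -0.682
outer loop
vertex -1.785 3.542 -2.945
vertex -1.753 3.132 -2.678
vertex -3.213 3.974 -2.108
endloop
endfacet
facet normal -0.546 -0.485 -0.682
outer loop
vertex -3.213 3.974 -2.108
vertex -1.753 3.132 -2.678
vertex -3.181 3.564 -1.842
endloop
endfacet
facet normal -0.835 0.252 0.489
outer loop
vertex -3.213 3.974 -2.108
vertex -3.181 3.564 -1.842
vertex -2.874 4.056 -1.572
endloop
endfacet
facet normal 0.835 -0.252 -0.490
outer loop
vertex -1.753 3.132 -2.678
vertex -1.446 3.624 -2.408
vertex -1.541 3.01 -2.254
endloop
endfacet
facet normal -0.341 -0.935 -0.099
outer loop
vertex -1.753 3.132 -2.678
vertex -1.541 3.01 -2.254
vertex -3.181 3.564 -1.842
endloop
endfacet
facet normal -0.341 -0.935 -0.099
outer loop
vertex -3.181 3.564 -1.842
vertex -1.541 3.01 -2.254
vertex -2.969 3.442 -1.417
endloop
endfacet
facet normal -0.835 0.253 0.489
outer loop
vertex -3.181 3.564 -1.842
vertex -2.969 3.442 -1.417
vertex -2.874 4.056 -1.572
endloop
endfacet
facet normal 0.835 -0.252 -0.488
outer loop
vertex -1.541 3.01 -2.254
vertex -1.446 3.624 -2.408
vertex -1.274 3.248 -1.92
endloop
endfacet
facet normal 0.066 -0.837 0.544
outer loop
vertex -1.541 3.01 -2.254
vertex -1.274 3.248 -1.92
vertex -2.969 3.442 -1.417
endloop
endfacet
facet normal 0.066 -0.837 0.544
outer loop
vertex -2.969 3.442 -1.417
vertex -1.274 3.248 -1.92
vertex -2.701 3.68 -1.083
endloop
endfacet
facet normal -0.835 0.253 0.490
outer loop
vertex -2.969 3.442 -1.417
vertex -2.701 3.68 -1.083
vertex -2.874 4.056 -1.572
endloop
endfacet
facet normal 0.835 -0.253 -0.489
outer loop
vertex -1.274 3.248 -1.92
vertex -1.446 3.624 -2.408
vertex -1.107 3.706 -1.872
endloop
endfacet
facet normal 0.433 -0.249 0.866
outer loop
vertex -1.274 3.248 -1.92
vertex -1.107 3.706 -1.872
vertex -2.701 3.68 -1.083
endloop
endfacet
facet normal 0.433 -0.248 0.867
outer loop
vertex -2.701 3.68 -1.083
vertex -1.107 3.706 -1.872
vertex -2.535 4.138 -1.035
endloop
endfacet
facet normal -0.835 0.252 0.489
outer loop
vertex -2.701 3.68 -1.083
vertex -2.535 4.138 -1.035
vertex -2.874 4.056 -1.572
endloop
endfacet
facet normal -0.700 0.110 0.706
outer loop
vertex 3.345 3.367 0.039
vertex 2.886 4.24 -0.552
vertex 2.284 2.219 -0.833
endloop
endfacet
facet normal 0.399 -0.759 0.514
outer loop
vertex 2.914 2.12 -1.468
vertex 3.345 3.367 0.039
vertex 2.284 2.219 -0.833
endloop
endfacet
facet normal -0.700 0.110 0.706
outer loop
vertex 2.284 2.219 -0.833
vertex 2.886 4.24 -0.552
vertex 1.825 3.092 -1.424
endloop
endfacet
facet normal -0.592 -0.641 -0.488
outer loop
vertex 1.825 3.092 -1.424
vertex 2.914 2.12 -1.468
vertex 2.284 2.219 -0.833
endloop
endfacet
facet normal 0.592 0.641 0.488
outer loop
vertex 3.345 3.367 0.039
vertex 3.516 4.141 -1.187
vertex 2.886 4.24 -0.552
endloop
endfacet
facet normal 0.399 -0.759 0.514
outer loop
vertex 3.975 3.268 -0.596
vertex 3.345 3.367 0.039
vertex 2.914 2.12 -1.468
endloop
endfacet
facet normal 0.592 0.641 0.488
outer loop
vertex 3.975 3.268 -0.596
vertex 3.516 4.141 -1.187
vertex 3.345 3.367 0.039
endloop
endfacet
facet normal -0.399 0.759 -0.514
outer loop
vertex 2.886 4.24 -0.552
vertex 3.516 4.141 -1.187
vertex 1.825 3.092 -1.424
endloop
endfacet
facet normal -0.592 -0.641 -0.488
outer loop
vertex 2.455 2.993 -2.059
vertex 2.914 2.12 -1.468
vertex 1.825 3.092 -1.424
endloop
endfacet
facet normal -0.399 0.759 -0.514
outer loop
vertex 1.825 3.092 -1.424
vertex 3.516 4.141 -1.187
vertex 2.455 2.993 -2.059
endloop
endfacet
facet normal 0.700 -0.110 -0.706
outer loop
vertex 2.455 2.993 -2.059
vertex 3.975 3.268 -0.596
vertex 2.914 2.12 -1.468
endloop
endfacet
facet normal 0.700 -0.110 -0.706
outer loop
vertex 3.516 4.141 -1.187
vertex 3.975 3.268 -0.596
vertex 2.455 2.993 -2.059
endloop
endfacet

endsolid


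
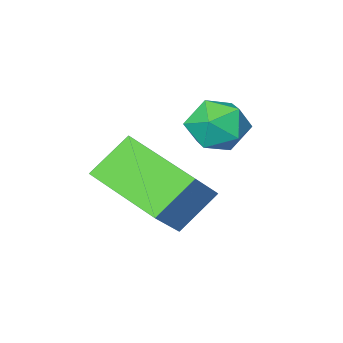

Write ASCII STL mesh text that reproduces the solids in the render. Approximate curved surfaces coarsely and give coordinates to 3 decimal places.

solid 
facet normal -0.628 -0.390 -0.673
outer loop
vertex 0.299 0.665 -2.014
vertex -0.241 2.68 -2.679
vertex 1.369 0.629 -2.992
endloop
endfacet
facet normal 0.247 -0.920 0.304
outer loop
vertex 2.481 1.32 -1.801
vertex 0.299 0.665 -2.014
vertex 1.369 0.629 -2.992
endloop
endfacet
facet normal -0.628 -0.390 -0.673
outer loop
vertex 1.369 0.629 -2.992
vertex -0.241 2.68 -2.679
vertex 0.829 2.644 -3.657
endloop
endfacet
facet normal 0.738 -0.025 -0.674
outer loop
vertex 0.829 2.644 -3.657
vertex 2.481 1.32 -1.801
vertex 1.369 0.629 -2.992
endloop
endfacet
facet normal -0.738 0.025 0.674
outer loop
vertex 0.299 0.665 -2.014
vertex 0.871 3.371 -1.488
vertex -0.241 2.68 -2.679
endloop
endfacet
facet normal 0.247 -0.920 0.304
outer loop
vertex 1.411 1.356 -0.823
vertex 0.299 0.665 -2.014
vertex 2.481 1.32 -1.801
endloop
endfacet
facet normal -0.738 0.025 0.674
outer loop
vertex 1.411 1.356 -0.823
vertex 0.871 3.371 -1.488
vertex 0.299 0.665 -2.014
endloop
endfacet
facet normal -0.247 0.920 -0.304
outer loop
vertex -0.241 2.68 -2.679
vertex 0.871 3.371 -1.488
vertex 0.829 2.644 -3.657
endloop
endfacet
facet normal 0.738 -0.025 -0.674
outer loop
vertex 1.941 3.335 -2.466
vertex 2.481 1.32 -1.801
vertex 0.829 2.644 -3.657
endloop
endfacet
facet normal -0.247 0.920 -0.304
outer loop
vertex 0.829 2.644 -3.657
vertex 0.871 3.371 -1.488
vertex 1.941 3.335 -2.466
endloop
endfacet
facet normal 0.628 0.390 0.673
outer loop
vertex 1.941 3.335 -2.466
vertex 1.411 1.356 -0.823
vertex 2.481 1.32 -1.801
endloop
endfacet
facet normal 0.628 0.390 0.673
outer loop
vertex 0.871 3.371 -1.488
vertex 1.411 1.356 -0.823
vertex 1.941 3.335 -2.466
endloop
endfacet
facet normal -0.974 -0.215 -0.072
outer loop
vertex -1.475 2.292 -0.935
vertex -1.276 1.508 -1.288
vertex -1.359 1.59 -0.413
endloop
endfacet
facet normal -0.849 0.217 0.481
outer loop
vertex -1.475 2.292 -0.935
vertex -1.359 1.59 -0.413
vertex -1.026 2.374 -0.179
endloop
endfacet
facet normal -0.539 0.810 0.232
outer loop
vertex -1.475 2.292 -0.935
vertex -1.026 2.374 -0.179
vertex -0.737 2.776 -0.91
endloop
endfacet
facet normal -0.471 0.743 -0.475
outer loop
vertex -1.475 2.292 -0.935
vertex -0.737 2.776 -0.91
vertex -0.891 2.241 -1.595
endloop
endfacet
facet normal -0.740 0.111 -0.663
outer loop
vertex -1.475 2.292 -0.935
vertex -0.891 2.241 -1.595
vertex -1.276 1.508 -1.288
endloop
endfacet
facet normal -0.387 -0.109 0.916
outer loop
vertex -1.026 2.374 -0.179
vertex -1.359 1.59 -0.413
vertex -0.549 1.639 -0.065
endloop
endfacet
facet normal -0.589 -0.808 0.020
outer loop
vertex -1.359 1.59 -0.413
vertex -1.276 1.508 -1.288
vertex -0.703 1.104 -0.75
endloop
endfacet
facet normal -0.210 -0.282 -0.936
outer loop
vertex -1.276 1.508 -1.288
vertex -0.891 2.241 -1.595
vertex -0.414 1.506 -1.481
endloop
endfacet
facet normal 0.226 0.742 -0.631
outer loop
vertex -0.891 2.241 -1.595
vertex -0.737 2.776 -0.91
vertex -0.081 2.29 -1.247
endloop
endfacet
facet normal 0.117 0.850 0.514
outer loop
vertex -0.737 2.776 -0.91
vertex -1.026 2.374 -0.179
vertex -0.164 2.372 -0.372
endloop
endfacet
facet normal 0.471 -0.743 0.475
outer loop
vertex 0.035 1.588 -0.725
vertex -0.549 1.639 -0.065
vertex -0.703 1.104 -0.75
endloop
endfacet
facet normal 0.539 -0.810 -0.232
outer loop
vertex 0.035 1.588 -0.725
vertex -0.703 1.104 -0.75
vertex -0.414 1.506 -1.481
endloop
endfacet
facet normal 0.849 -0.217 -0.481
outer loop
vertex 0.035 1.588 -0.725
vertex -0.414 1.506 -1.481
vertex -0.081 2.29 -1.247
endloop
endfacet
facet normal 0.974 0.215 0.072
outer loop
vertex 0.035 1.588 -0.725
vertex -0.081 2.29 -1.247
vertex -0.164 2.372 -0.372
endloop
endfacet
facet normal 0.740 -0.111 0.663
outer loop
vertex 0.035 1.588 -0.725
vertex -0.164 2.372 -0.372
vertex -0.549 1.639 -0.065
endloop
endfacet
facet normal -0.226 -0.742 0.631
outer loop
vertex -0.703 1.104 -0.75
vertex -0.549 1.639 -0.065
vertex -1.359 1.59 -0.413
endloop
endfacet
facet normal -0.117 -0.850 -0.514
outer loop
vertex -0.414 1.506 -1.481
vertex -0.703 1.104 -0.75
vertex -1.276 1.508 -1.288
endloop
endfacet
facet normal 0.387 0.109 -0.916
outer loop
vertex -0.081 2.29 -1.247
vertex -0.414 1.506 -1.481
vertex -0.891 2.241 -1.595
endloop
endfacet
facet normal 0.589 0.808 -0.020
outer loop
vertex -0.164 2.372 -0.372
vertex -0.081 2.29 -1.247
vertex -0.737 2.776 -0.91
endloop
endfacet
facet normal 0.210 0.282 0.936
outer loop
vertex -0.549 1.639 -0.065
vertex -0.164 2.372 -0.372
vertex -1.026 2.374 -0.179
endloop
endfacet

endsolid


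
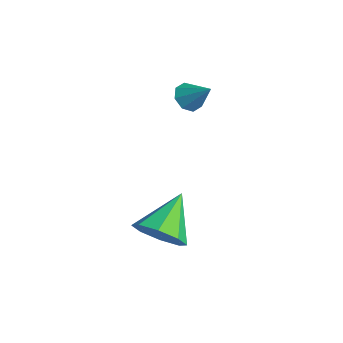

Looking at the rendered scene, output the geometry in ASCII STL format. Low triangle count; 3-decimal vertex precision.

solid 
facet normal 0.454 -0.684 -0.572
outer loop
vertex 2.759 -3.712 0.985
vertex 2.203 -3.403 0.174
vertex 3.113 -3.137 0.578
endloop
endfacet
facet normal 0.487 0.285 0.826
outer loop
vertex 2.759 -3.712 0.985
vertex 3.113 -3.137 0.578
vertex 1.337 -2.097 1.266
endloop
endfacet
facet normal 0.454 -0.684 -0.572
outer loop
vertex 3.113 -3.137 0.578
vertex 2.203 -3.403 0.174
vertex 2.934 -2.718 -0.065
endloop
endfacet
facet normal 0.569 0.752 0.332
outer loop
vertex 3.113 -3.137 0.578
vertex 2.934 -2.718 -0.065
vertex 1.337 -2.097 1.266
endloop
endfacet
facet normal 0.454 -0.684 -0.572
outer loop
vertex 2.934 -2.718 -0.065
vertex 2.203 -3.403 0.174
vertex 2.327 -2.7 -0.568
endloop
endfacet
facet normal 0.200 0.958 -0.207
outer loop
vertex 2.934 -2.718 -0.065
vertex 2.327 -2.7 -0.568
vertex 1.337 -2.097 1.266
endloop
endfacet
facet normal 0.455 -0.683 -0.571
outer loop
vertex 2.327 -2.7 -0.568
vertex 2.203 -3.403 0.174
vertex 1.648 -3.095 -0.636
endloop
endfacet
facet normal -0.406 0.780 -0.476
outer loop
vertex 2.327 -2.7 -0.568
vertex 1.648 -3.095 -0.636
vertex 1.337 -2.097 1.266
endloop
endfacet
facet normal 0.453 -0.684 -0.571
outer loop
vertex 1.648 -3.095 -0.636
vertex 2.203 -3.403 0.174
vertex 1.294 -3.669 -0.229
endloop
endfacet
facet normal -0.891 0.325 -0.316
outer loop
vertex 1.648 -3.095 -0.636
vertex 1.294 -3.669 -0.229
vertex 1.337 -2.097 1.266
endloop
endfacet
facet normal 0.454 -0.684 -0.572
outer loop
vertex 1.294 -3.669 -0.229
vertex 2.203 -3.403 0.174
vertex 1.473 -4.088 0.414
endloop
endfacet
facet normal -0.974 -0.143 0.178
outer loop
vertex 1.294 -3.669 -0.229
vertex 1.473 -4.088 0.414
vertex 1.337 -2.097 1.266
endloop
endfacet
facet normal 0.454 -0.684 -0.572
outer loop
vertex 1.473 -4.088 0.414
vertex 2.203 -3.403 0.174
vertex 2.08 -4.106 0.917
endloop
endfacet
facet normal -0.604 -0.348 0.717
outer loop
vertex 1.473 -4.088 0.414
vertex 2.08 -4.106 0.917
vertex 1.337 -2.097 1.266
endloop
endfacet
facet normal 0.454 -0.684 -0.572
outer loop
vertex 2.08 -4.106 0.917
vertex 2.203 -3.403 0.174
vertex 2.759 -3.712 0.985
endloop
endfacet
facet normal 0.001 -0.171 0.985
outer loop
vertex 2.08 -4.106 0.917
vertex 2.759 -3.712 0.985
vertex 1.337 -2.097 1.266
endloop
endfacet
facet normal -0.670 -0.335 -0.663
outer loop
vertex -1.96 0.395 2.78
vertex -2.222 0.004 3.242
vertex -2.33 0.622 3.039
endloop
endfacet
facet normal 0.400 0.892 -0.210
outer loop
vertex -1.96 0.395 2.78
vertex -2.33 0.622 3.039
vertex -1.358 0.436 4.098
endloop
endfacet
facet normal -0.670 -0.335 -0.662
outer loop
vertex -2.33 0.622 3.039
vertex -2.222 0.004 3.242
vertex -2.636 0.487 3.417
endloop
endfacet
facet normal -0.101 0.960 0.261
outer loop
vertex -2.33 0.622 3.039
vertex -2.636 0.487 3.417
vertex -1.358 0.436 4.098
endloop
endfacet
facet normal -0.670 -0.334 -0.663
outer loop
vertex -2.636 0.487 3.417
vertex -2.222 0.004 3.242
vertex -2.7 0.069 3.692
endloop
endfacet
facet normal -0.376 0.549 0.747
outer loop
vertex -2.636 0.487 3.417
vertex -2.7 0.069 3.692
vertex -1.358 0.436 4.098
endloop
endfacet
facet normal -0.670 -0.335 -0.663
outer loop
vertex -2.7 0.069 3.692
vertex -2.222 0.004 3.242
vertex -2.484 -0.388 3.705
endloop
endfacet
facet normal -0.264 -0.097 0.960
outer loop
vertex -2.7 0.069 3.692
vertex -2.484 -0.388 3.705
vertex -1.358 0.436 4.098
endloop
endfacet
facet normal -0.670 -0.335 -0.663
outer loop
vertex -2.484 -0.388 3.705
vertex -2.222 0.004 3.242
vertex -2.114 -0.615 3.446
endloop
endfacet
facet normal 0.172 -0.606 0.777
outer loop
vertex -2.484 -0.388 3.705
vertex -2.114 -0.615 3.446
vertex -1.358 0.436 4.098
endloop
endfacet
facet normal -0.669 -0.335 -0.664
outer loop
vertex -2.114 -0.615 3.446
vertex -2.222 0.004 3.242
vertex -1.807 -0.479 3.068
endloop
endfacet
facet normal 0.673 -0.673 0.305
outer loop
vertex -2.114 -0.615 3.446
vertex -1.807 -0.479 3.068
vertex -1.358 0.436 4.098
endloop
endfacet
facet normal -0.669 -0.336 -0.663
outer loop
vertex -1.807 -0.479 3.068
vertex -2.222 0.004 3.242
vertex -1.743 -0.061 2.792
endloop
endfacet
facet normal 0.948 -0.263 -0.179
outer loop
vertex -1.807 -0.479 3.068
vertex -1.743 -0.061 2.792
vertex -1.358 0.436 4.098
endloop
endfacet
facet normal -0.669 -0.336 -0.663
outer loop
vertex -1.743 -0.061 2.792
vertex -2.222 0.004 3.242
vertex -1.96 0.395 2.78
endloop
endfacet
facet normal 0.834 0.387 -0.393
outer loop
vertex -1.743 -0.061 2.792
vertex -1.96 0.395 2.78
vertex -1.358 0.436 4.098
endloop
endfacet

endsolid


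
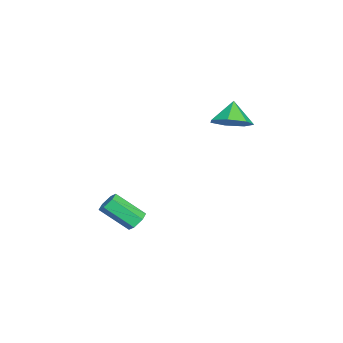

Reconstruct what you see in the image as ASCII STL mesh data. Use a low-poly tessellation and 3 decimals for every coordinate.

solid 
facet normal 0.062 0.770 -0.635
outer loop
vertex 0.815 -2.66 -2.652
vertex 0.308 -2.603 -2.632
vertex 0.606 -2.354 -2.301
endloop
endfacet
facet normal 0.910 0.217 0.353
outer loop
vertex 0.815 -2.66 -2.652
vertex 0.606 -2.354 -2.301
vertex 0.718 -3.855 -1.668
endloop
endfacet
facet normal 0.911 0.216 0.351
outer loop
vertex 0.718 -3.855 -1.668
vertex 0.606 -2.354 -2.301
vertex 0.51 -3.549 -1.317
endloop
endfacet
facet normal -0.063 -0.771 0.634
outer loop
vertex 0.718 -3.855 -1.668
vertex 0.51 -3.549 -1.317
vertex 0.212 -3.797 -1.648
endloop
endfacet
facet normal 0.062 0.770 -0.635
outer loop
vertex 0.606 -2.354 -2.301
vertex 0.308 -2.603 -2.632
vertex 0.1 -2.297 -2.281
endloop
endfacet
facet normal 0.101 0.628 0.772
outer loop
vertex 0.606 -2.354 -2.301
vertex 0.1 -2.297 -2.281
vertex 0.51 -3.549 -1.317
endloop
endfacet
facet normal 0.102 0.628 0.772
outer loop
vertex 0.51 -3.549 -1.317
vertex 0.1 -2.297 -2.281
vertex 0.003 -3.491 -1.297
endloop
endfacet
facet normal -0.063 -0.771 0.634
outer loop
vertex 0.51 -3.549 -1.317
vertex 0.003 -3.491 -1.297
vertex 0.212 -3.797 -1.648
endloop
endfacet
facet normal 0.063 0.771 -0.634
outer loop
vertex 0.1 -2.297 -2.281
vertex 0.308 -2.603 -2.632
vertex -0.198 -2.545 -2.612
endloop
endfacet
facet normal -0.809 0.412 0.420
outer loop
vertex 0.1 -2.297 -2.281
vertex -0.198 -2.545 -2.612
vertex 0.003 -3.491 -1.297
endloop
endfacet
facet normal -0.809 0.411 0.419
outer loop
vertex 0.003 -3.491 -1.297
vertex -0.198 -2.545 -2.612
vertex -0.295 -3.74 -1.628
endloop
endfacet
facet normal -0.062 -0.770 0.635
outer loop
vertex 0.003 -3.491 -1.297
vertex -0.295 -3.74 -1.628
vertex 0.212 -3.797 -1.648
endloop
endfacet
facet normal 0.063 0.771 -0.634
outer loop
vertex -0.198 -2.545 -2.612
vertex 0.308 -2.603 -2.632
vertex 0.01 -2.851 -2.963
endloop
endfacet
facet normal -0.911 -0.216 -0.352
outer loop
vertex -0.198 -2.545 -2.612
vertex 0.01 -2.851 -2.963
vertex -0.295 -3.74 -1.628
endloop
endfacet
facet normal -0.910 -0.217 -0.353
outer loop
vertex -0.295 -3.74 -1.628
vertex 0.01 -2.851 -2.963
vertex -0.086 -4.046 -1.979
endloop
endfacet
facet normal -0.062 -0.770 0.635
outer loop
vertex -0.295 -3.74 -1.628
vertex -0.086 -4.046 -1.979
vertex 0.212 -3.797 -1.648
endloop
endfacet
facet normal 0.063 0.771 -0.634
outer loop
vertex 0.01 -2.851 -2.963
vertex 0.308 -2.603 -2.632
vertex 0.517 -2.909 -2.983
endloop
endfacet
facet normal -0.102 -0.627 -0.772
outer loop
vertex 0.01 -2.851 -2.963
vertex 0.517 -2.909 -2.983
vertex -0.086 -4.046 -1.979
endloop
endfacet
facet normal -0.101 -0.628 -0.772
outer loop
vertex -0.086 -4.046 -1.979
vertex 0.517 -2.909 -2.983
vertex 0.42 -4.103 -1.999
endloop
endfacet
facet normal -0.062 -0.770 0.635
outer loop
vertex -0.086 -4.046 -1.979
vertex 0.42 -4.103 -1.999
vertex 0.212 -3.797 -1.648
endloop
endfacet
facet normal 0.062 0.770 -0.635
outer loop
vertex 0.517 -2.909 -2.983
vertex 0.308 -2.603 -2.632
vertex 0.815 -2.66 -2.652
endloop
endfacet
facet normal 0.809 -0.411 -0.419
outer loop
vertex 0.517 -2.909 -2.983
vertex 0.815 -2.66 -2.652
vertex 0.42 -4.103 -1.999
endloop
endfacet
facet normal 0.809 -0.411 -0.420
outer loop
vertex 0.42 -4.103 -1.999
vertex 0.815 -2.66 -2.652
vertex 0.718 -3.855 -1.668
endloop
endfacet
facet normal -0.063 -0.771 0.634
outer loop
vertex 0.42 -4.103 -1.999
vertex 0.718 -3.855 -1.668
vertex 0.212 -3.797 -1.648
endloop
endfacet
facet normal 0.614 -0.021 -0.789
outer loop
vertex -0.1 1.554 2.991
vertex -0.586 0.929 2.63
vertex -0.663 1.791 2.547
endloop
endfacet
facet normal -0.147 0.783 0.605
outer loop
vertex -0.1 1.554 2.991
vertex -0.663 1.791 2.547
vertex -1.254 0.951 3.49
endloop
endfacet
facet normal 0.613 -0.021 -0.790
outer loop
vertex -0.663 1.791 2.547
vertex -0.586 0.929 2.63
vertex -1.168 1.38 2.166
endloop
endfacet
facet normal -0.699 0.693 0.179
outer loop
vertex -0.663 1.791 2.547
vertex -1.168 1.38 2.166
vertex -1.254 0.951 3.49
endloop
endfacet
facet normal 0.614 -0.020 -0.789
outer loop
vertex -1.168 1.38 2.166
vertex -0.586 0.929 2.63
vertex -1.234 0.628 2.134
endloop
endfacet
facet normal -0.995 0.089 -0.036
outer loop
vertex -1.168 1.38 2.166
vertex -1.234 0.628 2.134
vertex -1.254 0.951 3.49
endloop
endfacet
facet normal 0.614 -0.021 -0.789
outer loop
vertex -1.234 0.628 2.134
vertex -0.586 0.929 2.63
vertex -0.813 0.103 2.475
endloop
endfacet
facet normal -0.812 -0.571 0.124
outer loop
vertex -1.234 0.628 2.134
vertex -0.813 0.103 2.475
vertex -1.254 0.951 3.49
endloop
endfacet
facet normal 0.613 -0.020 -0.790
outer loop
vertex -0.813 0.103 2.475
vertex -0.586 0.929 2.63
vertex -0.22 0.2 2.933
endloop
endfacet
facet normal -0.286 -0.793 0.538
outer loop
vertex -0.813 0.103 2.475
vertex -0.22 0.2 2.933
vertex -1.254 0.951 3.49
endloop
endfacet
facet normal 0.613 -0.021 -0.790
outer loop
vertex -0.22 0.2 2.933
vertex -0.586 0.929 2.63
vertex 0.097 0.845 3.162
endloop
endfacet
facet normal 0.185 -0.408 0.894
outer loop
vertex -0.22 0.2 2.933
vertex 0.097 0.845 3.162
vertex -1.254 0.951 3.49
endloop
endfacet
facet normal 0.613 -0.020 -0.790
outer loop
vertex 0.097 0.845 3.162
vertex -0.586 0.929 2.63
vertex -0.1 1.554 2.991
endloop
endfacet
facet normal 0.247 0.292 0.924
outer loop
vertex 0.097 0.845 3.162
vertex -0.1 1.554 2.991
vertex -1.254 0.951 3.49
endloop
endfacet

endsolid


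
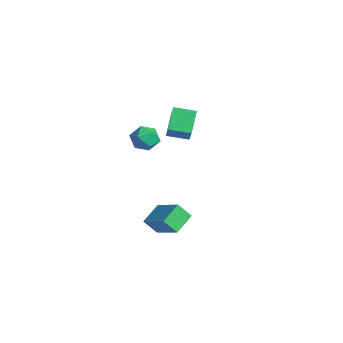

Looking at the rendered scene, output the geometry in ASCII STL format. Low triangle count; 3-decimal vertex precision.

solid 
facet normal 0.256 -0.210 0.944
outer loop
vertex -1.215 -1.601 1.752
vertex -2.079 -1.922 1.915
vertex -1.414 -2.504 1.605
endloop
endfacet
facet normal 0.819 -0.263 0.509
outer loop
vertex -1.215 -1.601 1.752
vertex -1.414 -2.504 1.605
vertex -0.883 -2.036 0.993
endloop
endfacet
facet normal 0.911 0.366 0.189
outer loop
vertex -1.215 -1.601 1.752
vertex -0.883 -2.036 0.993
vertex -1.219 -1.165 0.924
endloop
endfacet
facet normal 0.404 0.810 0.425
outer loop
vertex -1.215 -1.601 1.752
vertex -1.219 -1.165 0.924
vertex -1.958 -1.095 1.494
endloop
endfacet
facet normal -0.000 0.454 0.891
outer loop
vertex -1.215 -1.601 1.752
vertex -1.958 -1.095 1.494
vertex -2.079 -1.922 1.915
endloop
endfacet
facet normal 0.665 -0.747 0.006
outer loop
vertex -0.883 -2.036 0.993
vertex -1.414 -2.504 1.605
vertex -1.542 -2.625 0.686
endloop
endfacet
facet normal -0.247 -0.660 0.710
outer loop
vertex -1.414 -2.504 1.605
vertex -2.079 -1.922 1.915
vertex -2.281 -2.555 1.256
endloop
endfacet
facet normal -0.662 0.415 0.625
outer loop
vertex -2.079 -1.922 1.915
vertex -1.958 -1.095 1.494
vertex -2.617 -1.684 1.187
endloop
endfacet
facet normal -0.006 0.992 -0.130
outer loop
vertex -1.958 -1.095 1.494
vertex -1.219 -1.165 0.924
vertex -2.086 -1.216 0.575
endloop
endfacet
facet normal 0.814 0.273 -0.512
outer loop
vertex -1.219 -1.165 0.924
vertex -0.883 -2.036 0.993
vertex -1.421 -1.798 0.265
endloop
endfacet
facet normal -0.404 -0.810 -0.425
outer loop
vertex -2.285 -2.119 0.428
vertex -1.542 -2.625 0.686
vertex -2.281 -2.555 1.256
endloop
endfacet
facet normal -0.911 -0.366 -0.189
outer loop
vertex -2.285 -2.119 0.428
vertex -2.281 -2.555 1.256
vertex -2.617 -1.684 1.187
endloop
endfacet
facet normal -0.819 0.263 -0.509
outer loop
vertex -2.285 -2.119 0.428
vertex -2.617 -1.684 1.187
vertex -2.086 -1.216 0.575
endloop
endfacet
facet normal -0.256 0.210 -0.944
outer loop
vertex -2.285 -2.119 0.428
vertex -2.086 -1.216 0.575
vertex -1.421 -1.798 0.265
endloop
endfacet
facet normal 0.000 -0.454 -0.891
outer loop
vertex -2.285 -2.119 0.428
vertex -1.421 -1.798 0.265
vertex -1.542 -2.625 0.686
endloop
endfacet
facet normal 0.006 -0.992 0.130
outer loop
vertex -2.281 -2.555 1.256
vertex -1.542 -2.625 0.686
vertex -1.414 -2.504 1.605
endloop
endfacet
facet normal -0.814 -0.273 0.512
outer loop
vertex -2.617 -1.684 1.187
vertex -2.281 -2.555 1.256
vertex -2.079 -1.922 1.915
endloop
endfacet
facet normal -0.665 0.747 -0.006
outer loop
vertex -2.086 -1.216 0.575
vertex -2.617 -1.684 1.187
vertex -1.958 -1.095 1.494
endloop
endfacet
facet normal 0.247 0.660 -0.710
outer loop
vertex -1.421 -1.798 0.265
vertex -2.086 -1.216 0.575
vertex -1.219 -1.165 0.924
endloop
endfacet
facet normal 0.662 -0.415 -0.625
outer loop
vertex -1.542 -2.625 0.686
vertex -1.421 -1.798 0.265
vertex -0.883 -2.036 0.993
endloop
endfacet
facet normal -0.846 -0.125 -0.517
outer loop
vertex 2.467 -4.326 -2.289
vertex 1.947 -3.143 -1.725
vertex 2.897 -3.733 -3.136
endloop
endfacet
facet normal 0.368 -0.839 -0.400
outer loop
vertex 4.633 -3.477 -2.075
vertex 2.467 -4.326 -2.289
vertex 2.897 -3.733 -3.136
endloop
endfacet
facet normal -0.846 -0.124 -0.518
outer loop
vertex 2.897 -3.733 -3.136
vertex 1.947 -3.143 -1.725
vertex 2.378 -2.549 -2.572
endloop
endfacet
facet normal 0.384 0.529 -0.757
outer loop
vertex 2.378 -2.549 -2.572
vertex 4.633 -3.477 -2.075
vertex 2.897 -3.733 -3.136
endloop
endfacet
facet normal -0.384 -0.529 0.756
outer loop
vertex 2.467 -4.326 -2.289
vertex 3.683 -2.887 -0.664
vertex 1.947 -3.143 -1.725
endloop
endfacet
facet normal 0.368 -0.839 -0.401
outer loop
vertex 4.202 -4.071 -1.228
vertex 2.467 -4.326 -2.289
vertex 4.633 -3.477 -2.075
endloop
endfacet
facet normal -0.385 -0.529 0.756
outer loop
vertex 4.202 -4.071 -1.228
vertex 3.683 -2.887 -0.664
vertex 2.467 -4.326 -2.289
endloop
endfacet
facet normal -0.369 0.839 0.401
outer loop
vertex 1.947 -3.143 -1.725
vertex 3.683 -2.887 -0.664
vertex 2.378 -2.549 -2.572
endloop
endfacet
facet normal 0.385 0.530 -0.756
outer loop
vertex 4.113 -2.294 -1.511
vertex 4.633 -3.477 -2.075
vertex 2.378 -2.549 -2.572
endloop
endfacet
facet normal -0.368 0.839 0.400
outer loop
vertex 2.378 -2.549 -2.572
vertex 3.683 -2.887 -0.664
vertex 4.113 -2.294 -1.511
endloop
endfacet
facet normal 0.846 0.125 0.518
outer loop
vertex 4.113 -2.294 -1.511
vertex 4.202 -4.071 -1.228
vertex 4.633 -3.477 -2.075
endloop
endfacet
facet normal 0.847 0.125 0.517
outer loop
vertex 3.683 -2.887 -0.664
vertex 4.202 -4.071 -1.228
vertex 4.113 -2.294 -1.511
endloop
endfacet
facet normal -0.571 -0.802 0.176
outer loop
vertex -2.804 0.218 0.505
vertex -3.763 1.125 1.528
vertex -3.714 0.604 -0.689
endloop
endfacet
facet normal 0.574 -0.543 -0.613
outer loop
vertex -2.937 1.695 -0.928
vertex -2.804 0.218 0.505
vertex -3.714 0.604 -0.689
endloop
endfacet
facet normal -0.571 -0.802 0.176
outer loop
vertex -3.714 0.604 -0.689
vertex -3.763 1.125 1.528
vertex -4.672 1.511 0.334
endloop
endfacet
facet normal -0.587 0.249 -0.770
outer loop
vertex -4.672 1.511 0.334
vertex -2.937 1.695 -0.928
vertex -3.714 0.604 -0.689
endloop
endfacet
facet normal 0.587 -0.249 0.771
outer loop
vertex -2.804 0.218 0.505
vertex -2.986 2.216 1.289
vertex -3.763 1.125 1.528
endloop
endfacet
facet normal 0.574 -0.543 -0.613
outer loop
vertex -2.028 1.309 0.266
vertex -2.804 0.218 0.505
vertex -2.937 1.695 -0.928
endloop
endfacet
facet normal 0.587 -0.249 0.770
outer loop
vertex -2.028 1.309 0.266
vertex -2.986 2.216 1.289
vertex -2.804 0.218 0.505
endloop
endfacet
facet normal -0.574 0.543 0.613
outer loop
vertex -3.763 1.125 1.528
vertex -2.986 2.216 1.289
vertex -4.672 1.511 0.334
endloop
endfacet
facet normal -0.587 0.249 -0.771
outer loop
vertex -3.896 2.602 0.095
vertex -2.937 1.695 -0.928
vertex -4.672 1.511 0.334
endloop
endfacet
facet normal -0.574 0.543 0.613
outer loop
vertex -4.672 1.511 0.334
vertex -2.986 2.216 1.289
vertex -3.896 2.602 0.095
endloop
endfacet
facet normal 0.571 0.802 -0.176
outer loop
vertex -3.896 2.602 0.095
vertex -2.028 1.309 0.266
vertex -2.937 1.695 -0.928
endloop
endfacet
facet normal 0.571 0.802 -0.176
outer loop
vertex -2.986 2.216 1.289
vertex -2.028 1.309 0.266
vertex -3.896 2.602 0.095
endloop
endfacet

endsolid


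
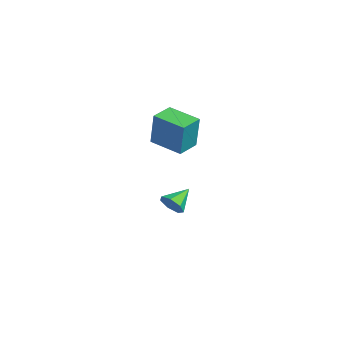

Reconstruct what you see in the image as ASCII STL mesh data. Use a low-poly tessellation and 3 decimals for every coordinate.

solid 
facet normal 0.402 -0.786 -0.469
outer loop
vertex -1.521 0.965 -3.529
vertex -1.823 1.126 -4.058
vertex -1.25 1.303 -3.863
endloop
endfacet
facet normal 0.520 0.352 0.778
outer loop
vertex -1.521 0.965 -3.529
vertex -1.25 1.303 -3.863
vertex -2.297 2.054 -3.502
endloop
endfacet
facet normal 0.403 -0.786 -0.470
outer loop
vertex -1.25 1.303 -3.863
vertex -1.823 1.126 -4.058
vertex -1.411 1.508 -4.344
endloop
endfacet
facet normal 0.607 0.784 0.131
outer loop
vertex -1.25 1.303 -3.863
vertex -1.411 1.508 -4.344
vertex -2.297 2.054 -3.502
endloop
endfacet
facet normal 0.401 -0.785 -0.471
outer loop
vertex -1.411 1.508 -4.344
vertex -1.823 1.126 -4.058
vertex -1.883 1.426 -4.609
endloop
endfacet
facet normal 0.105 0.881 -0.461
outer loop
vertex -1.411 1.508 -4.344
vertex -1.883 1.426 -4.609
vertex -2.297 2.054 -3.502
endloop
endfacet
facet normal 0.402 -0.785 -0.471
outer loop
vertex -1.883 1.426 -4.609
vertex -1.823 1.126 -4.058
vertex -2.309 1.118 -4.459
endloop
endfacet
facet normal -0.608 0.572 -0.551
outer loop
vertex -1.883 1.426 -4.609
vertex -2.309 1.118 -4.459
vertex -2.297 2.054 -3.502
endloop
endfacet
facet normal 0.401 -0.787 -0.470
outer loop
vertex -2.309 1.118 -4.459
vertex -1.823 1.126 -4.058
vertex -2.37 0.817 -4.007
endloop
endfacet
facet normal -0.993 0.089 -0.075
outer loop
vertex -2.309 1.118 -4.459
vertex -2.37 0.817 -4.007
vertex -2.297 2.054 -3.502
endloop
endfacet
facet normal 0.400 -0.786 -0.470
outer loop
vertex -2.37 0.817 -4.007
vertex -1.823 1.126 -4.058
vertex -2.019 0.748 -3.593
endloop
endfacet
facet normal -0.763 -0.205 0.613
outer loop
vertex -2.37 0.817 -4.007
vertex -2.019 0.748 -3.593
vertex -2.297 2.054 -3.502
endloop
endfacet
facet normal 0.403 -0.786 -0.469
outer loop
vertex -2.019 0.748 -3.593
vertex -1.823 1.126 -4.058
vertex -1.521 0.965 -3.529
endloop
endfacet
facet normal -0.089 -0.088 0.992
outer loop
vertex -2.019 0.748 -3.593
vertex -1.521 0.965 -3.529
vertex -2.297 2.054 -3.502
endloop
endfacet
facet normal -0.551 0.829 0.098
outer loop
vertex -0.789 0.698 2.14
vertex 0.418 1.532 1.879
vertex -1.111 0.67 0.563
endloop
endfacet
facet normal -0.810 -0.559 0.175
outer loop
vertex -0.538 -0.192 0.461
vertex -0.789 0.698 2.14
vertex -1.111 0.67 0.563
endloop
endfacet
facet normal -0.551 0.829 0.098
outer loop
vertex -1.111 0.67 0.563
vertex 0.418 1.532 1.879
vertex 0.096 1.504 0.302
endloop
endfacet
facet normal -0.200 -0.017 -0.980
outer loop
vertex 0.096 1.504 0.302
vertex -0.538 -0.192 0.461
vertex -1.111 0.67 0.563
endloop
endfacet
facet normal 0.200 0.017 0.980
outer loop
vertex -0.789 0.698 2.14
vertex 0.991 0.67 1.777
vertex 0.418 1.532 1.879
endloop
endfacet
facet normal -0.810 -0.559 0.175
outer loop
vertex -0.216 -0.164 2.038
vertex -0.789 0.698 2.14
vertex -0.538 -0.192 0.461
endloop
endfacet
facet normal 0.200 0.017 0.980
outer loop
vertex -0.216 -0.164 2.038
vertex 0.991 0.67 1.777
vertex -0.789 0.698 2.14
endloop
endfacet
facet normal 0.810 0.559 -0.175
outer loop
vertex 0.418 1.532 1.879
vertex 0.991 0.67 1.777
vertex 0.096 1.504 0.302
endloop
endfacet
facet normal -0.200 -0.017 -0.980
outer loop
vertex 0.669 0.642 0.2
vertex -0.538 -0.192 0.461
vertex 0.096 1.504 0.302
endloop
endfacet
facet normal 0.810 0.559 -0.175
outer loop
vertex 0.096 1.504 0.302
vertex 0.991 0.67 1.777
vertex 0.669 0.642 0.2
endloop
endfacet
facet normal 0.551 -0.829 -0.098
outer loop
vertex 0.669 0.642 0.2
vertex -0.216 -0.164 2.038
vertex -0.538 -0.192 0.461
endloop
endfacet
facet normal 0.551 -0.829 -0.098
outer loop
vertex 0.991 0.67 1.777
vertex -0.216 -0.164 2.038
vertex 0.669 0.642 0.2
endloop
endfacet

endsolid
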